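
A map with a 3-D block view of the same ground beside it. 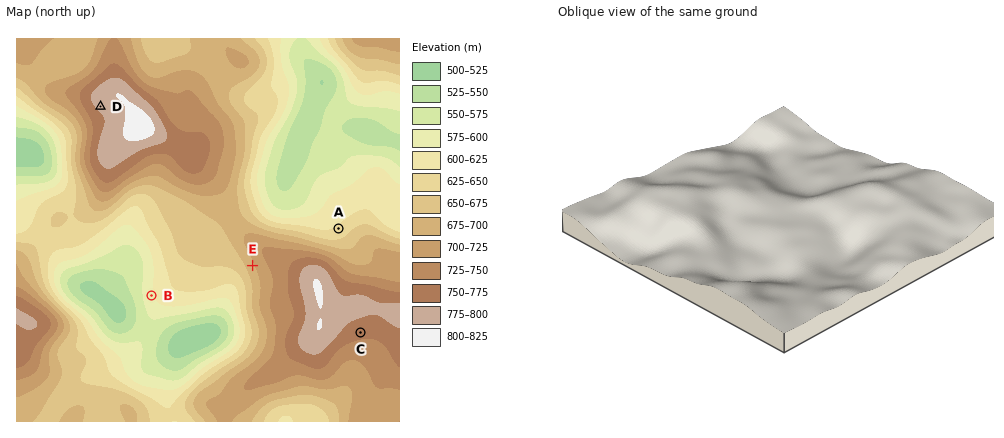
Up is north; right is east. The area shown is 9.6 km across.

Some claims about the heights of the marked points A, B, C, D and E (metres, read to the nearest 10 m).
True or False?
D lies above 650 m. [True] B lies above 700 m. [False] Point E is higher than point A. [True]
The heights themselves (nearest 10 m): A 630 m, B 600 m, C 760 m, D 780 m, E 690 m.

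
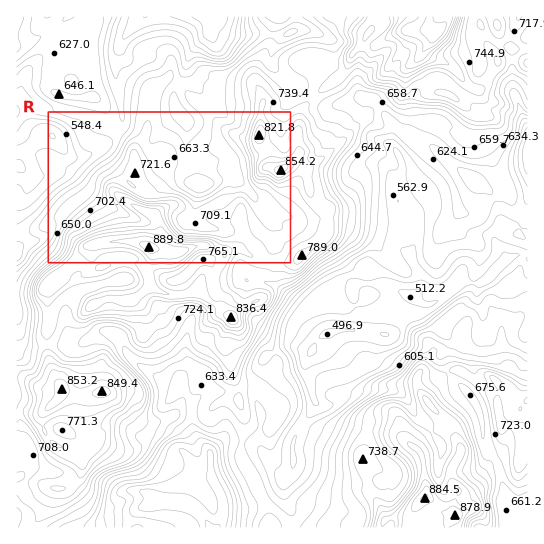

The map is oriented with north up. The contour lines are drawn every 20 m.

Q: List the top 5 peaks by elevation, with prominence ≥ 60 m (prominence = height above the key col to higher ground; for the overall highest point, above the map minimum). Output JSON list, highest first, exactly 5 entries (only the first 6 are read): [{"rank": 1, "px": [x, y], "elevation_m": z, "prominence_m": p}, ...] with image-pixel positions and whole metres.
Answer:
[{"rank": 1, "px": [435, 34], "elevation_m": 917, "prominence_m": 437}, {"rank": 2, "px": [147, 247], "elevation_m": 890, "prominence_m": 174}, {"rank": 3, "px": [425, 498], "elevation_m": 884, "prominence_m": 263}, {"rank": 4, "px": [281, 170], "elevation_m": 854, "prominence_m": 106}, {"rank": 5, "px": [63, 389], "elevation_m": 854, "prominence_m": 99}]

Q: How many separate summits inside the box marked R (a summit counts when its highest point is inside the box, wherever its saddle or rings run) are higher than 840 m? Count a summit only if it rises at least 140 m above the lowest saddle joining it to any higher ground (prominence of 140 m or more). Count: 1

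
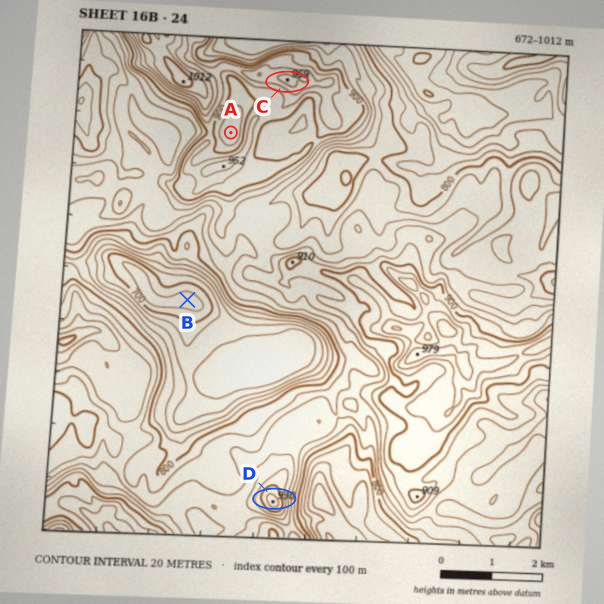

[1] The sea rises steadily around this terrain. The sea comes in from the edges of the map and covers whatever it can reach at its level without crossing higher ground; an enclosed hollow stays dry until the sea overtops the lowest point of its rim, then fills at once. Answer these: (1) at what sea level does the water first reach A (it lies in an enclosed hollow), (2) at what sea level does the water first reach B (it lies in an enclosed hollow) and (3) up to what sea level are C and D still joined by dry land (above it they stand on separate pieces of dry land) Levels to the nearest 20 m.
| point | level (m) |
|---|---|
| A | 900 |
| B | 780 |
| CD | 840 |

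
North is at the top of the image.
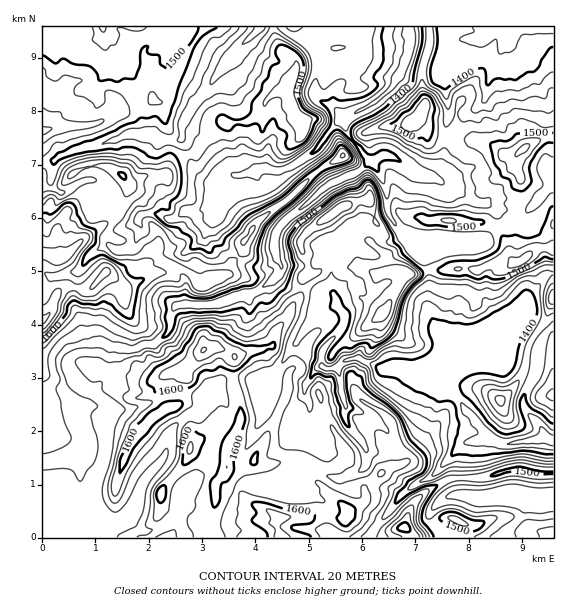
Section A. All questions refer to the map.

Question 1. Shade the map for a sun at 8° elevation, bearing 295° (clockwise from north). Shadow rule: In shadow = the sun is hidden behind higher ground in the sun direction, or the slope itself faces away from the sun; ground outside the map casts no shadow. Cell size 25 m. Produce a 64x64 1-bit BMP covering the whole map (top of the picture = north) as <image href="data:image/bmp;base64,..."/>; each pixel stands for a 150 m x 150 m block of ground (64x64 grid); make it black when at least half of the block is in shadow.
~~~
<image width="64" height="64" href="data:image/bmp;base64,Qk0+AgAAAAAAAD4AAAAoAAAAQAAAAEAAAAABAAEAAAAAAAACAAATCwAAEwsAAAIAAAAAAAAA////AAAAAAAAAAAAAYHDgAAAAAADw8GAAAAAAAHjgAAAAAAAAPPAAABxggAAOeAAAHGAAAAc+AAAeAAAAB5x4AA4AYAAH8DgADwBAAAH4AAAPCGAAQHgAAAcEIABAHAAAA4AyAAAMAAADwDAAAYAPgAHAGAGBgAeAAOAYAQMABwAAOBgDAgYPAAAAEAMAAA4AAAAQZwAADgAADhBnGAAGAAAOEHM4AAIAAAY8ODgAAgAABj0fHwAAAAADGZv/8AAfAAABzd/4AD/HgAHsb/wAP8HAAOYv/AA/gEAA8Qf8AB+D4ABwB/jAHwfgADAH+GAOR/PgMAP4HAxH8/gQA/wfAEPR/hgB+B+AAAAmAADiX84AAAMAAIAHxwAADwAAAAPD8BAPAAMAAIHgGA8QAQAAAMAEDxgHAAAAYAAPjwYAAAAcAAfDzgAABg+wA+HOAAAABbQA8N4AAAAAPgB4HAAAAAA+AD4cAAAGADwAHxgAAgAEOAAP+AACAAACAMPwAAOgAAAA8OAAA4AAAAR8wAAB0AAABj6AEACQeCACH4AQAAAYMAAfABgAAAAwAA8AOAAAADgAHwA4AAAAOAA+cDiAAAAYAH44EIAAABIAfgwgQAAAAAA8BDAAAAABADwGMAAAAAAAOAIwAAAAAAAgATgAAAAAYAABGAAAAABwAAAYAAAAAHgAARAAA=="/>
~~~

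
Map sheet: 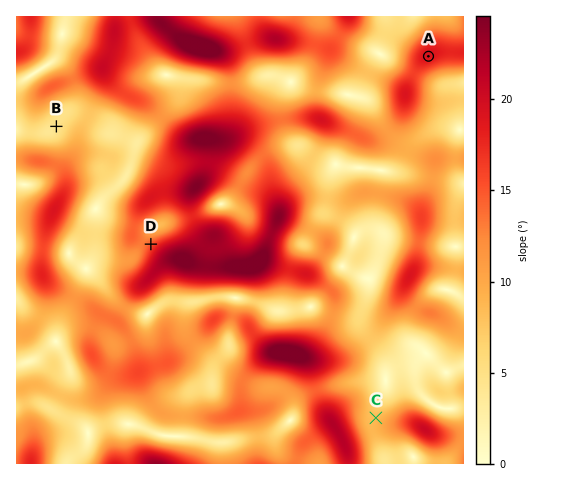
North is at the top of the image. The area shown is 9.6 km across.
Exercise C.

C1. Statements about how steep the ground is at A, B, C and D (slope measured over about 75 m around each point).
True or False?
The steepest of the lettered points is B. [False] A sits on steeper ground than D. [True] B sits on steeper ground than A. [False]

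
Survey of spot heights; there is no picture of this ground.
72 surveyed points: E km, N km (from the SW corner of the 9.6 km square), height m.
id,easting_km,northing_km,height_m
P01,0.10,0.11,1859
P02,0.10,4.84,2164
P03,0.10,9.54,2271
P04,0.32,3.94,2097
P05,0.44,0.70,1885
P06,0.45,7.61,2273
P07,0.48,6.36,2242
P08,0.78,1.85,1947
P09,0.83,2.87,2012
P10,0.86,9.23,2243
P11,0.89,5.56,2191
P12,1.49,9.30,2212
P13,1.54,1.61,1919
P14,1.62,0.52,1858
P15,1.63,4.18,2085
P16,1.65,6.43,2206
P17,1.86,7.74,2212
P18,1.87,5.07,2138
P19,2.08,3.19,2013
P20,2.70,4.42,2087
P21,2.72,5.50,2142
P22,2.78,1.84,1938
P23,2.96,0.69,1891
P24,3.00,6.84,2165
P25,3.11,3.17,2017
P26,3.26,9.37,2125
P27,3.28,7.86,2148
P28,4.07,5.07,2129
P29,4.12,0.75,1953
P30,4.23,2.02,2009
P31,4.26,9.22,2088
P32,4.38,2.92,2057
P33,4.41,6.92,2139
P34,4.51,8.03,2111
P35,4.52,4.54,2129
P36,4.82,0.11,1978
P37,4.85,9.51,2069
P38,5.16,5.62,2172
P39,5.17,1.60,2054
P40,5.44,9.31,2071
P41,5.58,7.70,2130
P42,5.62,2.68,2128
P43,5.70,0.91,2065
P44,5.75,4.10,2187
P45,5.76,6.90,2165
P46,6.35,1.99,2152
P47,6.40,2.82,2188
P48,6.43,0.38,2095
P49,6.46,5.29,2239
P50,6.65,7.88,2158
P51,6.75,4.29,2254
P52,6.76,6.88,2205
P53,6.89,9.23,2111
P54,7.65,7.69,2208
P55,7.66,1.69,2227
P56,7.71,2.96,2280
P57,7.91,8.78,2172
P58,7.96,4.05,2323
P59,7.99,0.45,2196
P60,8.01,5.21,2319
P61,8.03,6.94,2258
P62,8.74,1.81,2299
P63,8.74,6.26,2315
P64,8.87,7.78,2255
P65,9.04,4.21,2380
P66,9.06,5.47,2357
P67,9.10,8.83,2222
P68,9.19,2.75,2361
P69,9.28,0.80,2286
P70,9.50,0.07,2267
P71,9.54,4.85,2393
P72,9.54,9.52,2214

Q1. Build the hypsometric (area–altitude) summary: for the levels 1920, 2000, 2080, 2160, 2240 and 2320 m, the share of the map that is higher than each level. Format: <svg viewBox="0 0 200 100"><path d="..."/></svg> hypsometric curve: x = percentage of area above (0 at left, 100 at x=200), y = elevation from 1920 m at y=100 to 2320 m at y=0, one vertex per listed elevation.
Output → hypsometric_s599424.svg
<svg viewBox="0 0 200 100"><path d="M189 100l-16-20-21-20-55-20-51-20-32-20"/></svg>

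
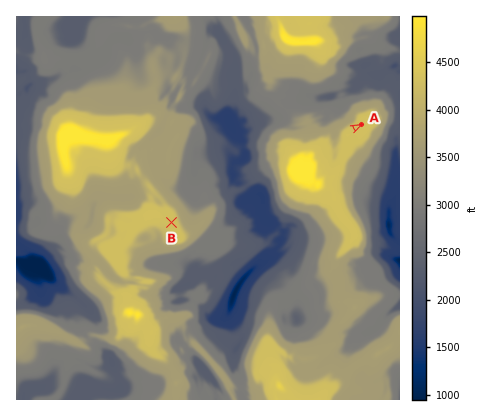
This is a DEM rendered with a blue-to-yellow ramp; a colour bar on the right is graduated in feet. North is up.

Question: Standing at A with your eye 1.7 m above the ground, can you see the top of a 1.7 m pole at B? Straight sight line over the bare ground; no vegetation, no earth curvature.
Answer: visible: false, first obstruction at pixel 315 148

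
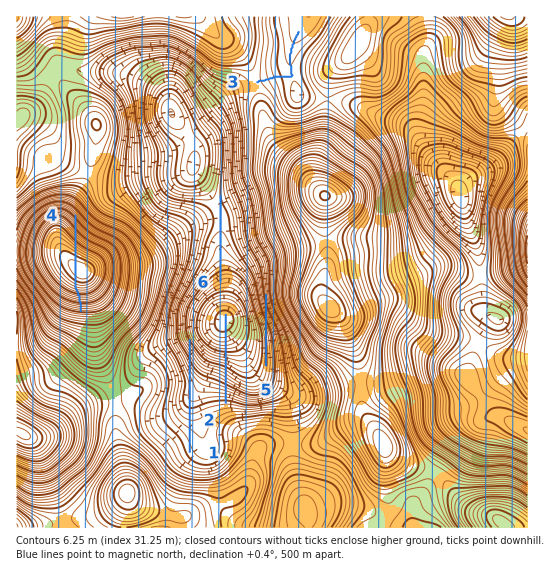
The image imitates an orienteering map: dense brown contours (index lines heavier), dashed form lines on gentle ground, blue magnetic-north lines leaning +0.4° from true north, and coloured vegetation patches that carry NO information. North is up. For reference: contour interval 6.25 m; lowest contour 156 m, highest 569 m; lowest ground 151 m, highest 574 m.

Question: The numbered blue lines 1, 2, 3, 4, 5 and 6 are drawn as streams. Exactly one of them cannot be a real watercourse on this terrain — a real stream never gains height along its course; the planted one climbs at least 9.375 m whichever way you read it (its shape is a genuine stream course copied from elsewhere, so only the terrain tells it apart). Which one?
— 4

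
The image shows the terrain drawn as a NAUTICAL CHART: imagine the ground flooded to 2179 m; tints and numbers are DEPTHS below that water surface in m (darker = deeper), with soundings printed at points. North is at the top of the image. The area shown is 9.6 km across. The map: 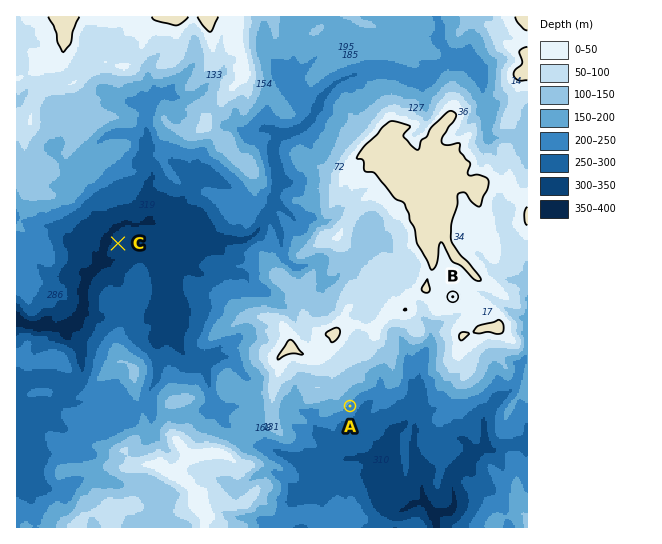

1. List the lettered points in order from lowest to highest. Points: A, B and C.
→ C A B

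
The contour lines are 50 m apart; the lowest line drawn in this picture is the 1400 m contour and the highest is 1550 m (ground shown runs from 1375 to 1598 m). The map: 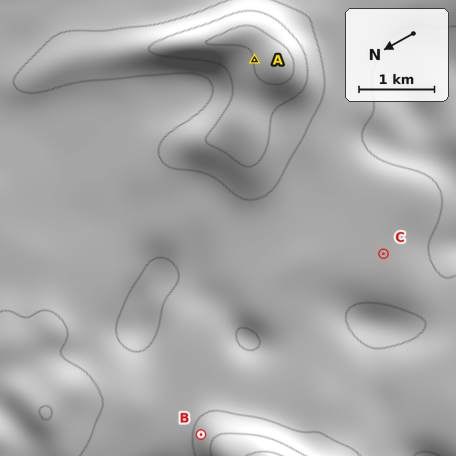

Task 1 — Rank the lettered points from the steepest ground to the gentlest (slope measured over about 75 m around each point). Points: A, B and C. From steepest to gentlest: B A C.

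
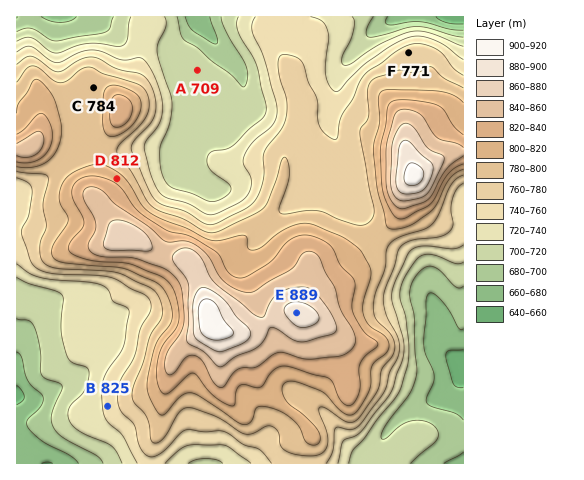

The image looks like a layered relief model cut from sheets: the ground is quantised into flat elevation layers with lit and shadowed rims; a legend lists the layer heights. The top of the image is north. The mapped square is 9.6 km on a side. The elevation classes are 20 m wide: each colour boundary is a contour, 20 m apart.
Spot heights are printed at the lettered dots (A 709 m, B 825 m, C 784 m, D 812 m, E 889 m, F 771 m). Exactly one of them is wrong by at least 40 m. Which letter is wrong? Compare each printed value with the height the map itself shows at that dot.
B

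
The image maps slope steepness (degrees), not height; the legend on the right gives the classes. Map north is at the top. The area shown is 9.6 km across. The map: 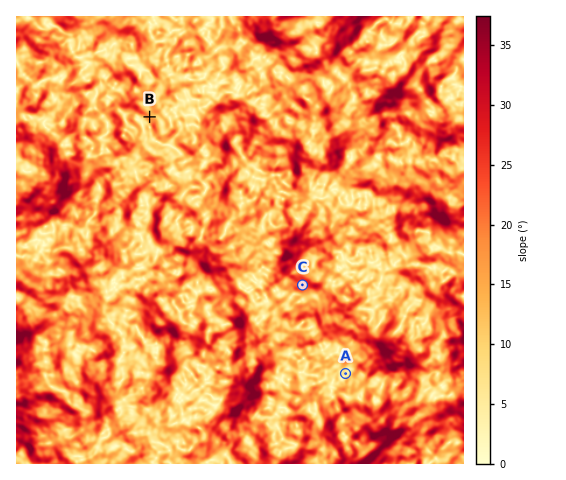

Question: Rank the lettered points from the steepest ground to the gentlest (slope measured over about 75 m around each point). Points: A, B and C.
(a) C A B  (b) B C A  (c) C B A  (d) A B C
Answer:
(c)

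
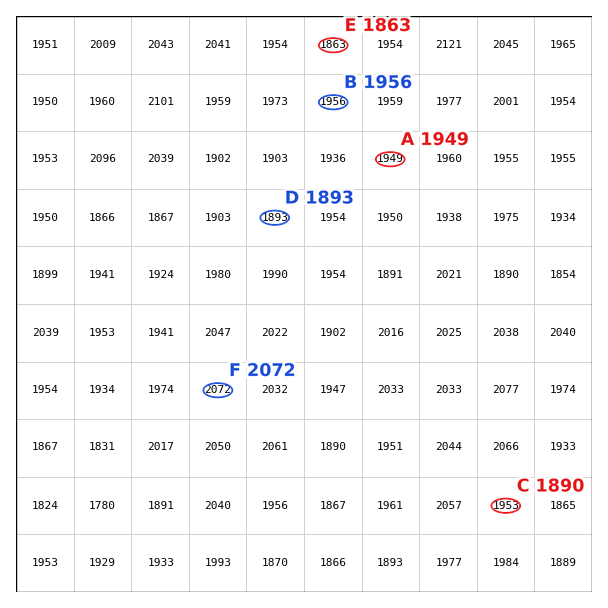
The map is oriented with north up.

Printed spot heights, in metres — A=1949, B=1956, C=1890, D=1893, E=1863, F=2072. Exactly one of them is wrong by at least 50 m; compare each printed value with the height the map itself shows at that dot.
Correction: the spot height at C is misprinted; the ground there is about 1953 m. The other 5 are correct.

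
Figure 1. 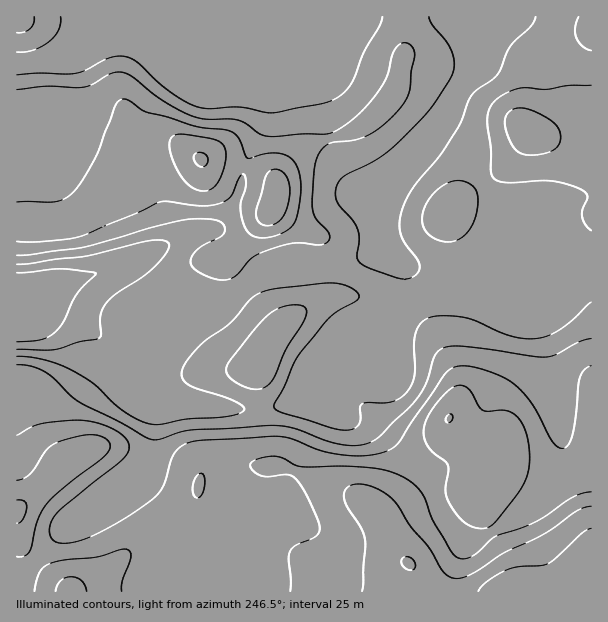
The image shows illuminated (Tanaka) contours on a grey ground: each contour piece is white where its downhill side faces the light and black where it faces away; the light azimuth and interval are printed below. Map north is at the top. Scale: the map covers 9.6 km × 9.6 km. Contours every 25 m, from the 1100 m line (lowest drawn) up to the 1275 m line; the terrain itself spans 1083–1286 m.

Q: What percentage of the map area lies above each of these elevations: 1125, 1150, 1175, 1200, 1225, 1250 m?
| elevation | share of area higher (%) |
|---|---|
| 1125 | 85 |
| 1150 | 58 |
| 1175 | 41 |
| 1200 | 28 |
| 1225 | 13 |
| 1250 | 4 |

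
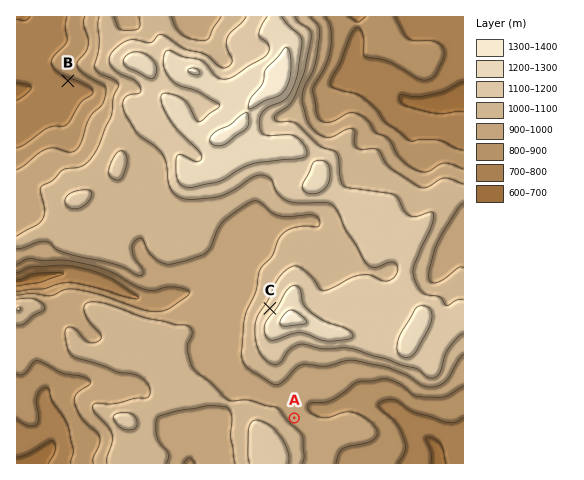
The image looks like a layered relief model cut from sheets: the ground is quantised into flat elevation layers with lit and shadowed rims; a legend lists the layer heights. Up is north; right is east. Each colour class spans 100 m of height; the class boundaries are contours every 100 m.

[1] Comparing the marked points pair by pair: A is below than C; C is above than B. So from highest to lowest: C A B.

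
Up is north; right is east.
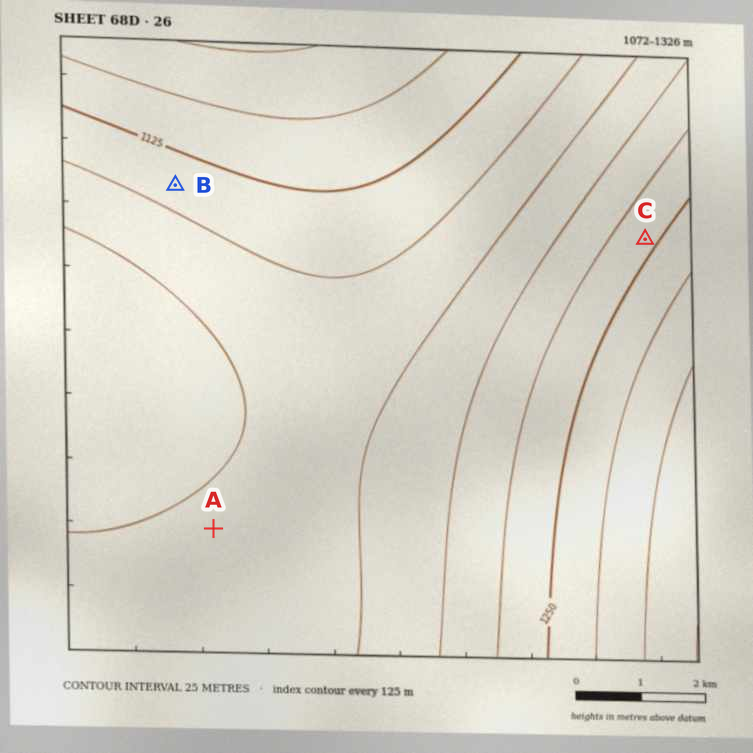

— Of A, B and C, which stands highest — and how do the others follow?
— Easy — C A B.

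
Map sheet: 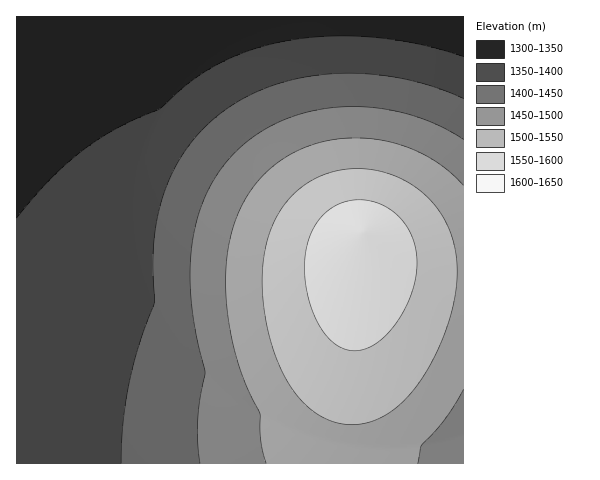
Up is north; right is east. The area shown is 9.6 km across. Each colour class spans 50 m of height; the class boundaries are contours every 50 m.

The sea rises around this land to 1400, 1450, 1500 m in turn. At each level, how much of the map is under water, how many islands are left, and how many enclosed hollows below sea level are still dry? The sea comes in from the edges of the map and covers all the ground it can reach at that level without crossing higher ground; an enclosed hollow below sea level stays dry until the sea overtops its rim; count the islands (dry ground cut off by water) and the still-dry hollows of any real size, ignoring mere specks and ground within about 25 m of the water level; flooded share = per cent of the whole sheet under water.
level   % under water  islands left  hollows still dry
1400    42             0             0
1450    55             0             0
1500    66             0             0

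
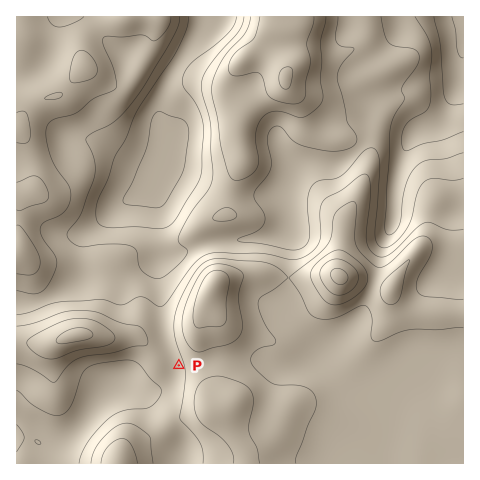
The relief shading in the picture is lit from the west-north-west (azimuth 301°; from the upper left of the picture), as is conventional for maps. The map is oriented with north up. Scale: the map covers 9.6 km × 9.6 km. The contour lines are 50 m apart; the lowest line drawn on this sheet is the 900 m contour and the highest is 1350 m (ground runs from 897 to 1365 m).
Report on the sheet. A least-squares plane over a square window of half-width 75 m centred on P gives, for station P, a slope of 5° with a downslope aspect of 250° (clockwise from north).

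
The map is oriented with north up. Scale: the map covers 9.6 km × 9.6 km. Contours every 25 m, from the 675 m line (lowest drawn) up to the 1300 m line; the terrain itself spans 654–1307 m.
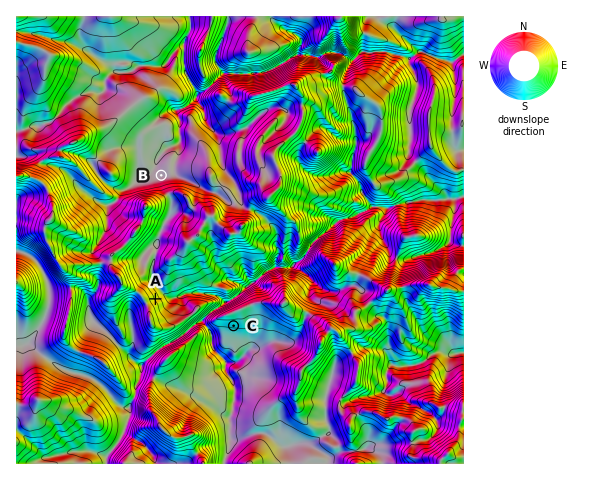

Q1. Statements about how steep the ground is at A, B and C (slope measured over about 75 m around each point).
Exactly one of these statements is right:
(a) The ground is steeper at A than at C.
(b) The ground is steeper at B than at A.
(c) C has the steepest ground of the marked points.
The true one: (a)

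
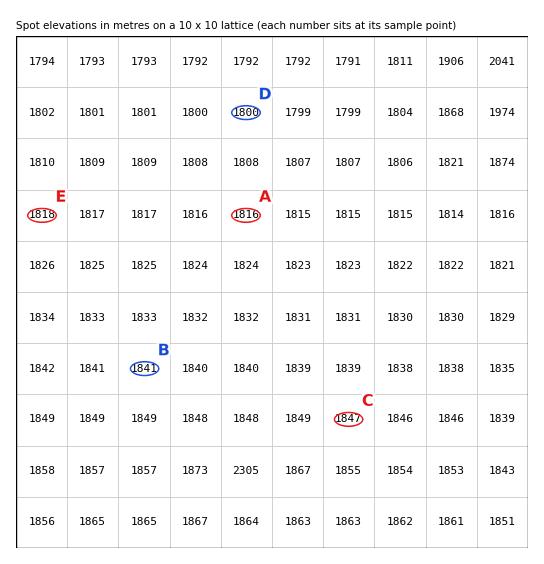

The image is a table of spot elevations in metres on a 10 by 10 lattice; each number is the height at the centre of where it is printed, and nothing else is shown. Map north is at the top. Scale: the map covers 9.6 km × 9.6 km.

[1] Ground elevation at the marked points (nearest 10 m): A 1820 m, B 1840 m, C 1850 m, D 1800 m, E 1820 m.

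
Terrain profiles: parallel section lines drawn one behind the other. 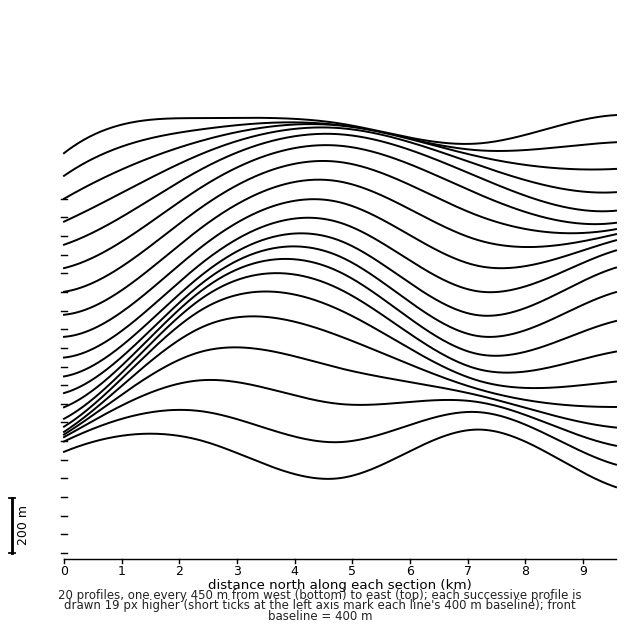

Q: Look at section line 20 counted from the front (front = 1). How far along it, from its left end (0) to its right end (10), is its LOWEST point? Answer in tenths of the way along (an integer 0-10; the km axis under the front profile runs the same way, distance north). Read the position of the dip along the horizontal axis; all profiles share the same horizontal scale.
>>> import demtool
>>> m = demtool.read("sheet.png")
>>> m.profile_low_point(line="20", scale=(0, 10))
0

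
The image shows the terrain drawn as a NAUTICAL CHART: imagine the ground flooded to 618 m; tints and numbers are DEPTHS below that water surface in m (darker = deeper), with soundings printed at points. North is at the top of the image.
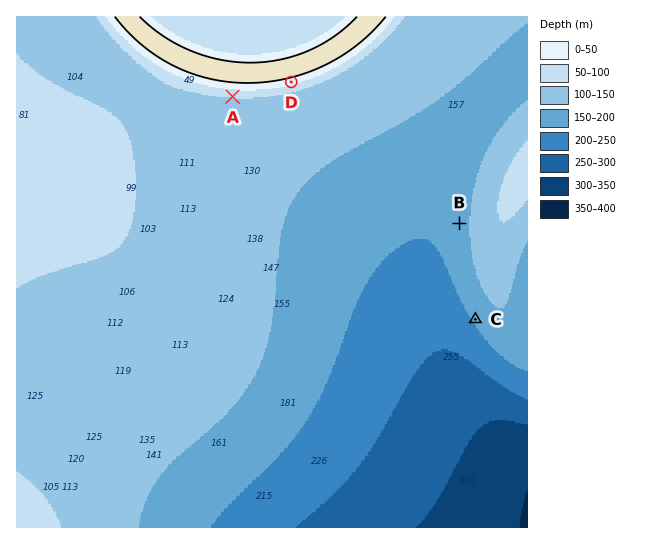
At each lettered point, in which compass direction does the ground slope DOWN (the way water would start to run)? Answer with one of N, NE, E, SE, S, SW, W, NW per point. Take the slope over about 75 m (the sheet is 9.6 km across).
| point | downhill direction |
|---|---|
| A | S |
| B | W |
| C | SW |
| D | S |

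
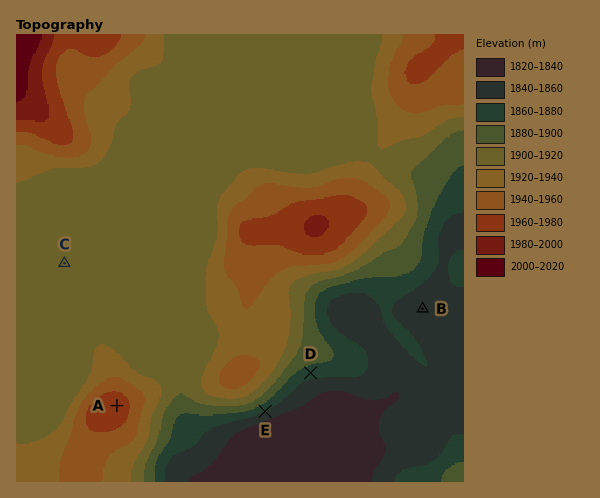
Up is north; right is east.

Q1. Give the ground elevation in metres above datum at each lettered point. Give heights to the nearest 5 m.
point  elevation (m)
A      1975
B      1850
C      1905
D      1870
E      1860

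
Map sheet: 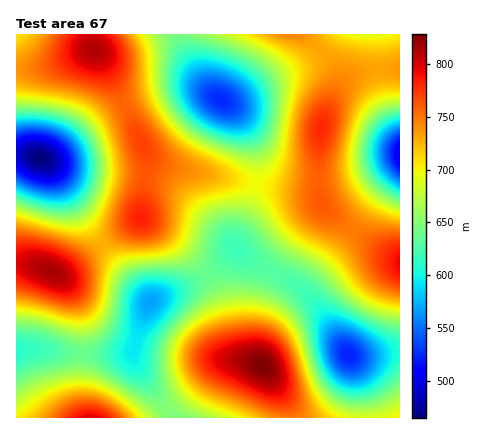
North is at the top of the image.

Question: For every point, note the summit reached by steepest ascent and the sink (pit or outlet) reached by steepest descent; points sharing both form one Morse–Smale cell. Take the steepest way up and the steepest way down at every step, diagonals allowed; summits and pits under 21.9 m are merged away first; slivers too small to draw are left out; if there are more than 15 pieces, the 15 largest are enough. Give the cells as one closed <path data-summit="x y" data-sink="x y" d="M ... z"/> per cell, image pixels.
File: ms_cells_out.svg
<path data-summit="262 366" data-sink="348 354" d="M236 249l-29 27 12 22 13 50 8 9 9 3-19 0-16 6-28 30-18 14 3 6 3 2 226 0 0-66-50 4-33-50-17-18-46-26z"/><path data-summit="322 128" data-sink="400 154" d="M380 70l-22 3-10 5-9 10-8 12-10 26-3 38 2 36 10 14 22 16 30-42 18-20 0-30-14-34z"/><path data-summit="322 128" data-sink="222 100" d="M320 51l-18 12-38 18-22 15-12 5-7 1 13 10 14 22 7 22 1 18-2 10 2 1 56 8 6 5-2-18 2-48 6-22 10-24-1-16z"/><path data-summit="140 218" data-sink="222 100" d="M192 88l-32 4-35 14 22 48 9 7 12 5 88 18 2-10-1-18-3-12-11-24-11-13-10-7-18-9z"/><path data-summit="262 366" data-sink="150 302" d="M206 274l-24 14-30 13-6 9-11 32-2 8 2 12 33 48 18-14 32-32 12-4 19 0-9-3-8-9-13-50z"/><path data-summit="140 218" data-sink="40 158" d="M124 105l-26 15-36 30-19 10 14 14 29 48 16 22 39-26 6-54-1-12z"/><path data-summit="400 264" data-sink="348 354" d="M354 230l-42 52-4 6 0 6 42 62 18 0 32-4 0-92-16-8z"/><path data-summit="140 218" data-sink="348 354" d="M146 152l-5 66 41 28 26 28 28-26 0-8 14-34 6-22-88-18-12-5z"/><path data-summit="94 50" data-sink="40 158" d="M94 49l-44 17-34 4 0 84 26 5 8-2 48-37 26-16-20-42z"/><path data-summit="322 128" data-sink="348 354" d="M258 184l-20 50-3 12 13 12 46 25 14 13 0-8 4-6 41-52-23-16-8-8-4-10-4-3z"/><path data-summit="52 272" data-sink="40 158" d="M22 154l-6 0 0 108 22 4 22 8 12-6 30-24-16-22-32-52-14-12z"/><path data-summit="400 264" data-sink="222 100" d="M304 34l-124 0-1 4 12 26 17 26 10 9 12 2 34-20 38-18 16-11 2-2z"/><path data-summit="52 272" data-sink="150 302" d="M102 245l-34 25-11 4 11 10 11 22 4 22-1 26 44 0 4-1 4-5 16-46z"/><path data-summit="94 50" data-sink="222 100" d="M178 34l-86 0 1 14 11 14 20 43 26-10 30-7 12 0 21 6-9-10-13-20-11-22z"/><path data-summit="52 272" data-sink="16 352" d="M22 263l-6 1 0 86 24-1 42 5 0-34-10-30-16-16-18-8z"/>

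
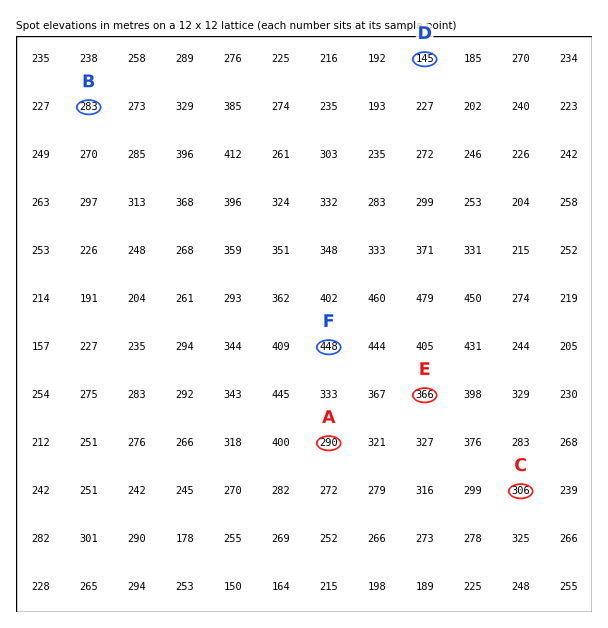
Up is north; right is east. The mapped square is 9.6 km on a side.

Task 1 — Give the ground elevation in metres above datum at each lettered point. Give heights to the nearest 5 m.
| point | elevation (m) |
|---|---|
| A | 290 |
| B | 285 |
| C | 305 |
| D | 145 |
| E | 365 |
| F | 450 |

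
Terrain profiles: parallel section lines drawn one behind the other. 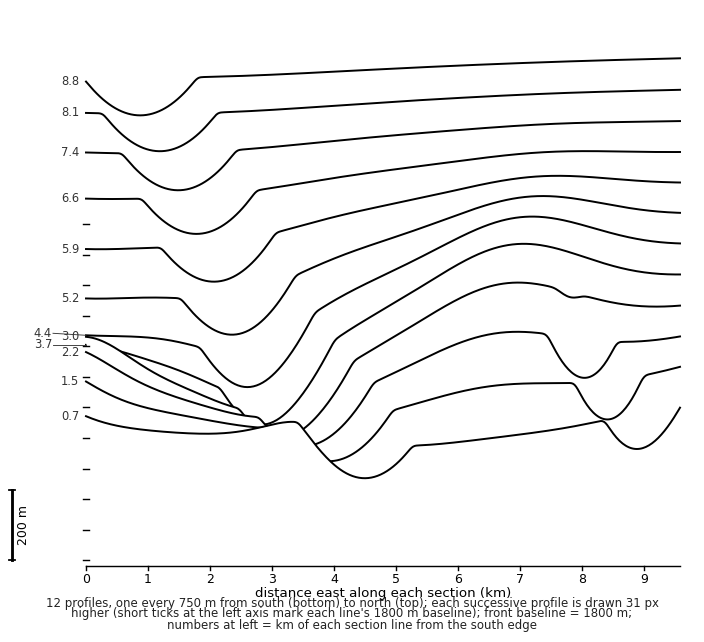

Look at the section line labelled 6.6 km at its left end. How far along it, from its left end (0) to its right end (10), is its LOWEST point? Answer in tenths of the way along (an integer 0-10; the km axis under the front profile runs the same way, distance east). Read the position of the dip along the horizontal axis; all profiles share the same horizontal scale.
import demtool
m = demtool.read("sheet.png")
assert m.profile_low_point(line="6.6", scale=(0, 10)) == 2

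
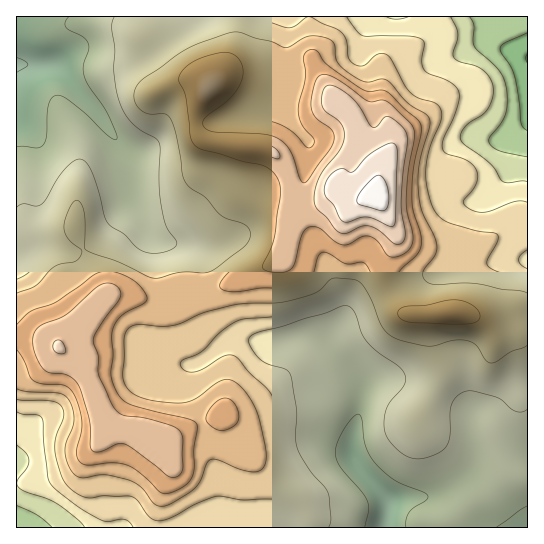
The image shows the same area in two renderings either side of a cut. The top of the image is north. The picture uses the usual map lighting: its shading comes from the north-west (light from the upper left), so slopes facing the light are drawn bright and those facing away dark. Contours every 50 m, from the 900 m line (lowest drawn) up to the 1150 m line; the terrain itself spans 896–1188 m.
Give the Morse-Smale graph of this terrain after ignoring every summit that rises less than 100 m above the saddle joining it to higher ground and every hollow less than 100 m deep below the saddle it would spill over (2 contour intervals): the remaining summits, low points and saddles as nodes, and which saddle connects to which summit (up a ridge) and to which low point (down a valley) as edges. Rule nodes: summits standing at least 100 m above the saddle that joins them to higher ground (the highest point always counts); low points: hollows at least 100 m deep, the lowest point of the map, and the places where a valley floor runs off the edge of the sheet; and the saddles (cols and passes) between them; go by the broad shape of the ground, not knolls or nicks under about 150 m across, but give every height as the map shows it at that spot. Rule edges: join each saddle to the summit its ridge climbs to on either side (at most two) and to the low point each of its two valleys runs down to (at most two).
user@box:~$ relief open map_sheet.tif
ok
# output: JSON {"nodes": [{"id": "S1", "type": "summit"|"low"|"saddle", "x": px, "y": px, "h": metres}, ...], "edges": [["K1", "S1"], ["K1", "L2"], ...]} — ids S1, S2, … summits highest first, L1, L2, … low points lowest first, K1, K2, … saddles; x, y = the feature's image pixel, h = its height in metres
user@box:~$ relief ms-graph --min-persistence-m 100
{"nodes": [
{"id": "S1", "type": "summit", "x": 377, "y": 197, "h": 1188},
{"id": "L1", "type": "low", "x": 17, "y": 65, "h": 896},
{"id": "L2", "type": "low", "x": 527, "y": 58, "h": 899},
{"id": "L3", "type": "low", "x": 385, "y": 527, "h": 905},
{"id": "K1", "type": "saddle", "x": 207, "y": 290, "h": 1070},
{"id": "K2", "type": "saddle", "x": 241, "y": 17, "h": 1033}],
"edges": [["K1", "S1"], ["K1", "L1"], ["K1", "L3"], ["K2", "S1"], ["K2", "L1"], ["K2", "L2"]]}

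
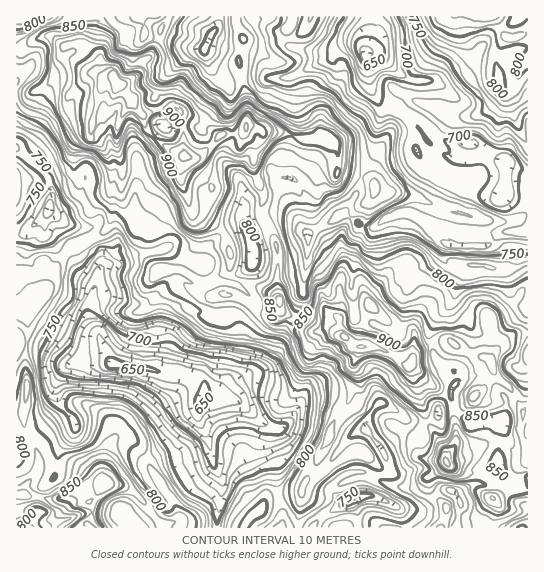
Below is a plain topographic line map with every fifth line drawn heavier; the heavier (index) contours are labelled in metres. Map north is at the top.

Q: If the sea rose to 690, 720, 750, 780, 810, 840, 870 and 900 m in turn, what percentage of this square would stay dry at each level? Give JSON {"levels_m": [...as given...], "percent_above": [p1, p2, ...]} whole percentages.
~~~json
{"levels_m": [690, 720, 750, 780, 810, 840, 870, 900], "percent_above": [94, 85, 74, 61, 41, 24, 12, 4]}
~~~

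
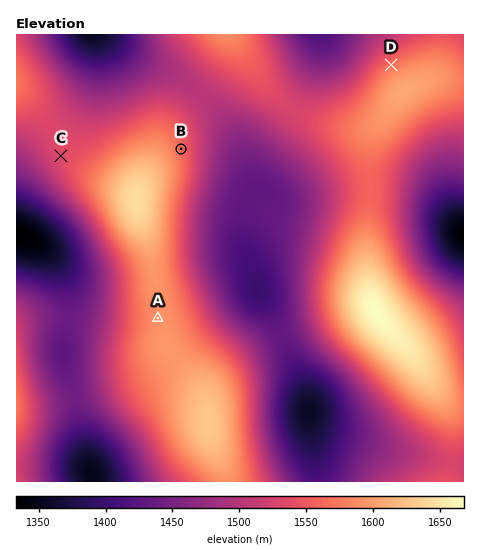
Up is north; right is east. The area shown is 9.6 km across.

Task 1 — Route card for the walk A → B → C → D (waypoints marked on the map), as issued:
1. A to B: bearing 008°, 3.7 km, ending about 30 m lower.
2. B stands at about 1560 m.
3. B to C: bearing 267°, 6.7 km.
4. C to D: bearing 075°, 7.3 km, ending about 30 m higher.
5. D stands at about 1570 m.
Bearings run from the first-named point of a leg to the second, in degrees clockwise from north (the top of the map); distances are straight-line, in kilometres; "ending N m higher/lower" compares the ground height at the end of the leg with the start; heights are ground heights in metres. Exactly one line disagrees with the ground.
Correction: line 3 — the distance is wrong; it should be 2.6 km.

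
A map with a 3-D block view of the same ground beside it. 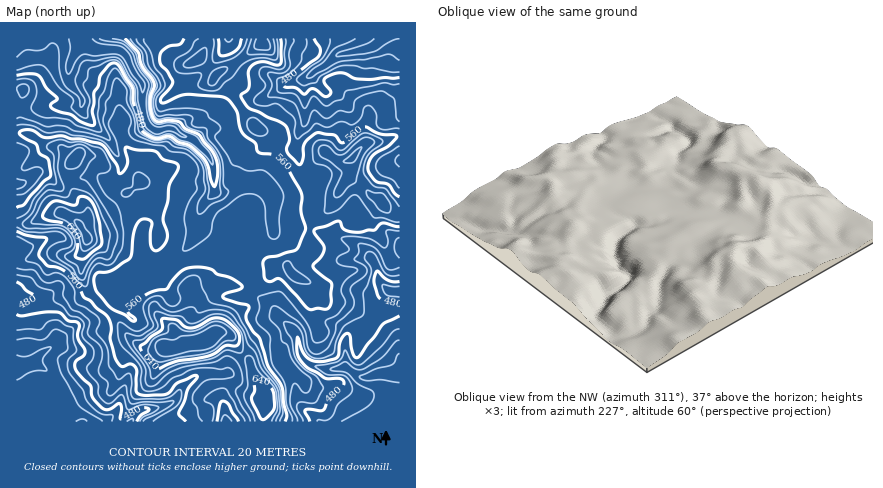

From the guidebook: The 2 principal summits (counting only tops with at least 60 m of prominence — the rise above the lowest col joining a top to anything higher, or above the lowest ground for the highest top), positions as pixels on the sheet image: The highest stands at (206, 340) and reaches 699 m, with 296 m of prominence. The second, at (88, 240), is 689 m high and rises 124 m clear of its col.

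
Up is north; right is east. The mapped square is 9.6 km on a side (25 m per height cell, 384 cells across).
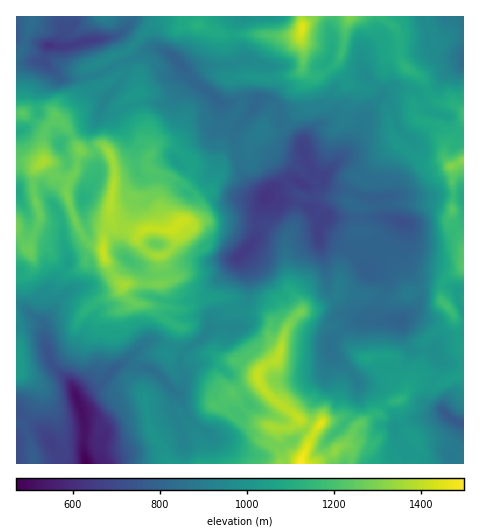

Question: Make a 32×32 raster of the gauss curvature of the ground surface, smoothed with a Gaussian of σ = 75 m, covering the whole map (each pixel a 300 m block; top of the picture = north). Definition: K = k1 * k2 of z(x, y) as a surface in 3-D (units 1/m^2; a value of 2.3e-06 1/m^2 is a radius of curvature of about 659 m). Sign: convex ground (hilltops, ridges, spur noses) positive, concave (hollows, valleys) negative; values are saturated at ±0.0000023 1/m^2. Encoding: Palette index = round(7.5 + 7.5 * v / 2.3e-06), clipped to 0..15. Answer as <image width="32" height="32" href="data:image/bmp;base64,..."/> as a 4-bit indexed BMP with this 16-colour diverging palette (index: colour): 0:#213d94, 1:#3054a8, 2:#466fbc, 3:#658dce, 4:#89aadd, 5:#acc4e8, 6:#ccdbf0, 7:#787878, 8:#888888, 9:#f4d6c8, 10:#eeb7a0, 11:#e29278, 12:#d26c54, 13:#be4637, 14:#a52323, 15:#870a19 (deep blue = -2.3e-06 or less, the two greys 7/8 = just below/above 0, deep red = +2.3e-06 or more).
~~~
<image width="32" height="32" href="data:image/bmp;base64,Qk12AgAAAAAAAHYAAAAoAAAAIAAAACAAAAABAAQAAAAAAAACAAATCwAAEwsAABAAAAAAAAAAlD0hAKhUMAC8b0YAzo1lAN2qiQDoxKwA8NvMAHh4eACIiIgAyNb0AKC37gB4kuIAVGzSADdGvgAjI6UAGQqHAHh4iHeHd4d3aWSHJ4eId4h4l2d3h3iHmWhbh8eHd4h3d4dnqHmHd6lptTuHqYiHd3d3eHaHd0h2aFeMcoNmdfaHd6iXiXhtiJh4h2e2T3WnZZnmd4l3eIZIdZiHtnZnZqZhdYhod3dqjHaJhnZ3h3eId4h3Z5d4O1eod4fZh3eImJd4iXlkV3h3mHmGd4ZoiFd4mId6jLd5t3WIdod6h2N3d5d4hmdpiHeF94iHeYVrd2aGZYhnhndWd9Ynd3h38oeImm9np2V4V3lniHd4Zhl3dWkGdnmXWJmIh3iId4dUiYmW26iXZZ+IdXd3eHh3eJl2daqGpHmIiHZ6d3d3eHZGeHdFl2m3dmd5iXiIeIh2WGd2d3h63HZneYemZ4q3llnGqJeIdoV5eIZneYd2ZouUZ6iHd3h1enqHlnZ4iIeQZVZ4iJh4aHZod4eJh4iHZ061SXd3bIeWiIZ3d3d3ZqdnivD1eIZ4dneIp3h4iIhZllU5dYeGeXh4ddeXd4eHd6N6e3iKd3h3eHZ2eHh3l5Xx2GeHZZeXh4h2Z3eHd4d0d3ZWh4h3d3Z7iId4d4d1d3iNR4eHl3eoeEaJdoaId3d6hbmHh4mGZ4etSWeHeZd3drd4hmiZd3iXd1Z5mHaIeEeGfIdWWneESyP4o7eHd4iIeHWmd3iId3eH86d3WId3"/>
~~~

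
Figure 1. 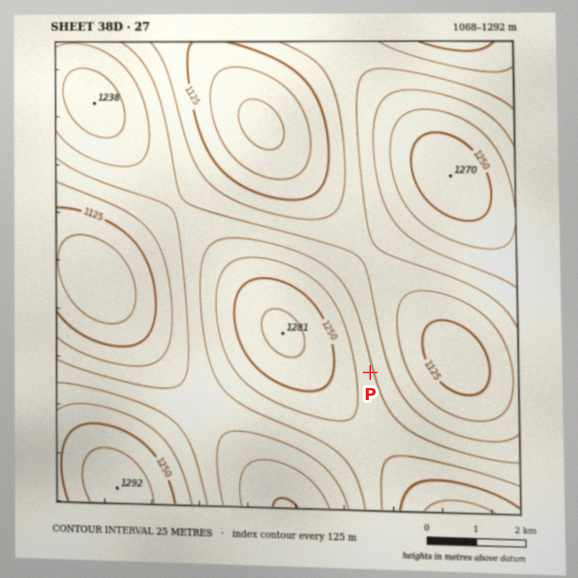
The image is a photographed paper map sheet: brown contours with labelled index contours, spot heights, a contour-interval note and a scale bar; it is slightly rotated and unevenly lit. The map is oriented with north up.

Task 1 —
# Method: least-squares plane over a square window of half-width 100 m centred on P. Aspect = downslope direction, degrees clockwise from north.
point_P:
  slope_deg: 4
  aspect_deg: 76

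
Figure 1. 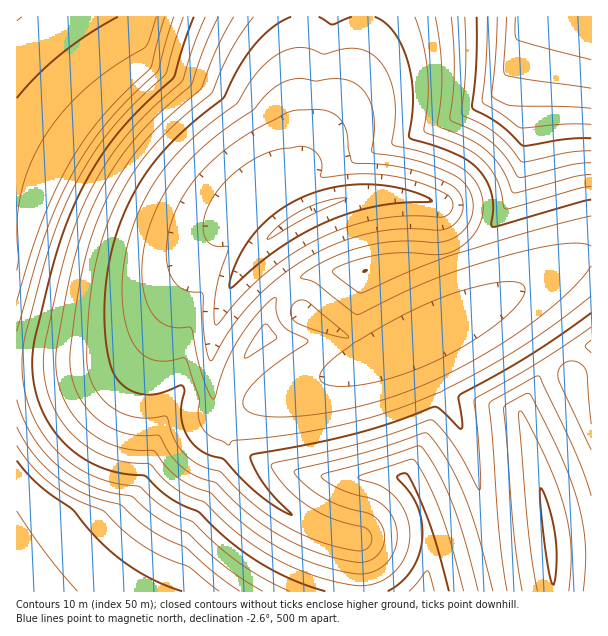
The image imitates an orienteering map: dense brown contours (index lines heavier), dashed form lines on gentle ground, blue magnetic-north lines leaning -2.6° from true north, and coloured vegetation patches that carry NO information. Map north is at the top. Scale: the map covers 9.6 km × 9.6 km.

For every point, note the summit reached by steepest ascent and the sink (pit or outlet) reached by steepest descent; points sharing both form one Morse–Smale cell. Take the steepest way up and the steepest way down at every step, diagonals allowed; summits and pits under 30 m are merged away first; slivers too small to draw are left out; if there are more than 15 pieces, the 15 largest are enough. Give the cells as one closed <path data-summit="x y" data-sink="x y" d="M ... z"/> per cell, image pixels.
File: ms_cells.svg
<path data-summit="17 591" data-sink="302 215" d="M300 166l-24 12-48 43-28 36-36 60-26 29-18 10-24 6-80 4 1 226 483-1-28-133-10-30-11-21-9-12-22-51 0-6 41-19 7-7-4-24-19-54-5-28-3-4-26-6-43-2-32 6-19 8z"/><path data-summit="17 17" data-sink="302 215" d="M303 16l-287 1 1 349 79-4 24-6 18-10 26-29 36-60 28-36 48-43 25-13 0-100 3-24z"/><path data-summit="591 17" data-sink="302 215" d="M591 16l-286 0-4 49 0 105 13 36 3 2 19-8 32-6 33 0 36 8 3 4 5 28 19 54 4 12 0 12-3 4 113-57 13-3z"/><path data-summit="549 536" data-sink="302 215" d="M507 298l-18 6-69 34 0 6 16 39 26 45 10 30 12 49 15 83 2 2 90 0 1-155-3-2-3-7-12-51-40-59-18-17z"/><path data-summit="17 591" data-sink="302 215" d="M591 256l-13 3-78 40 13 1 11 8 50 69 9 40 7 19 2-1z"/>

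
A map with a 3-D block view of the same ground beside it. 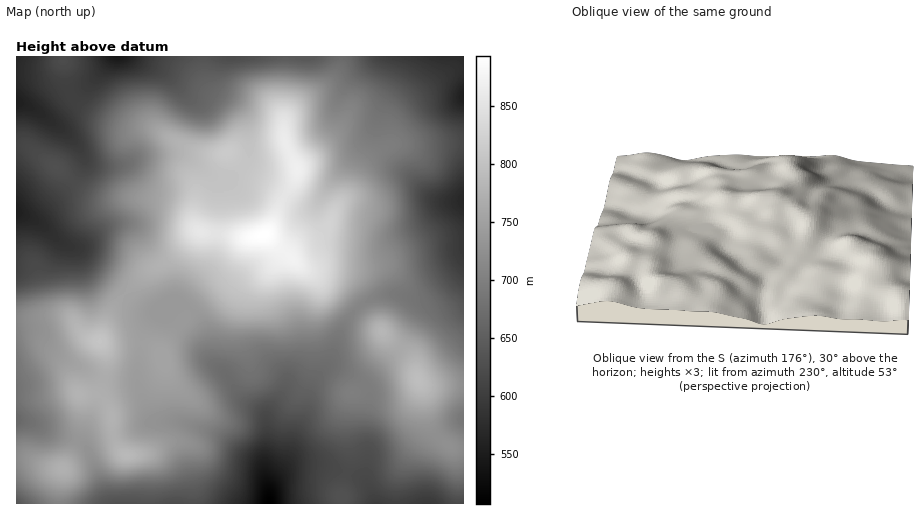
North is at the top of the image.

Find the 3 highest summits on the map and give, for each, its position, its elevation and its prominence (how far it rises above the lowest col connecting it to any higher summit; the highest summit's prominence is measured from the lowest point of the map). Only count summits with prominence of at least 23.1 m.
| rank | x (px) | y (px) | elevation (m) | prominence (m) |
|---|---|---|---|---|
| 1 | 264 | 235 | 893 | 386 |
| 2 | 99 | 341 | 805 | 49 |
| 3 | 418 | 380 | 795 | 86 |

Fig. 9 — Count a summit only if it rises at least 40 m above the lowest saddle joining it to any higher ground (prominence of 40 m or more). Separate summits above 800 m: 2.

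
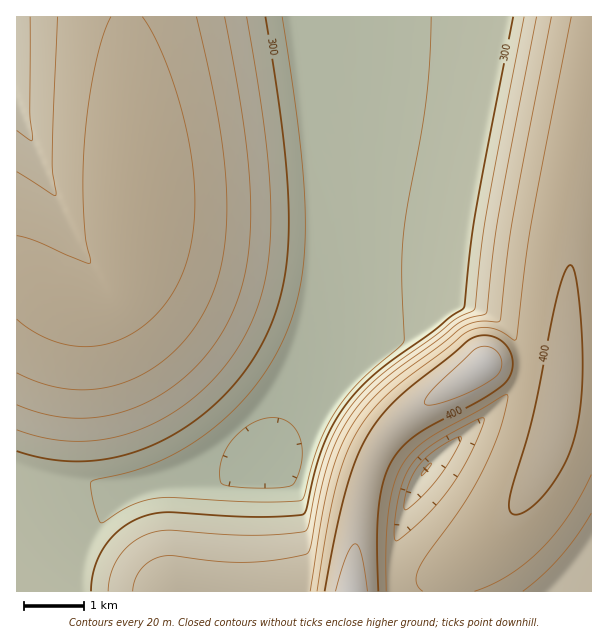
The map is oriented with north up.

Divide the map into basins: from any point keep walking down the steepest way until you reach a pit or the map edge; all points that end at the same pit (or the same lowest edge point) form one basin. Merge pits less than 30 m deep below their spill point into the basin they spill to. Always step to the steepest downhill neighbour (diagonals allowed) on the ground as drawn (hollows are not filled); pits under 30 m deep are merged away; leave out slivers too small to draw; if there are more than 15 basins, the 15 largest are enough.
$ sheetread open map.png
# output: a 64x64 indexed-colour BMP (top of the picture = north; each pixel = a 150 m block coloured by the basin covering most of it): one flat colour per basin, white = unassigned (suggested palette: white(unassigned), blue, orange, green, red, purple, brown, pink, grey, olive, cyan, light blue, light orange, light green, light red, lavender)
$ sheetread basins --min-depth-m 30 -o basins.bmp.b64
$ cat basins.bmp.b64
<image width="64" height="64" href="data:image/bmp;base64,Qk12CAAAAAAAAHYAAAAoAAAAQAAAAEAAAAABAAQAAAAAAAAIAAATCwAAEwsAABAAAAAAAAAA////ALR3HwAOf/8ALKAsACgn1gC9Z5QAS1aMAMJ34wB/f38AIr28AM++FwDox64AeLv/AIrfmACWmP8A1bDFABERERERERERERERERERERERERMzMzMzM0REREREREREEREREREREREREREREREREREREzMzMzMzNEREREREREQRERERERERERERERERERERERERMzMzMzM0RERERERERBEREREREREREREREREREREREREzMzMzMzNEREREREREERERERERERERERERERERERERETMzMzMzMzREREREREQRERERERERERERERERERERERERMzMzMzMzM0RERERERBEREREREREREREREREREREREREzMzMzMzMzNEREREREERERERERERERERERERERERERETMzMzMzMzMzREREREQRERERERERERERERERERERERERMzMzMzMzMzM0RERERBEREREREREREREREREREREREREzMzMzMzMzMzNEREREERERERERERERERERERERERERETMzMzMzMzMzM0REREQREREREREREREREREREREREREREzMzMzMzMzMzNERERBERERERERERERERERERERERERETMzMzMzMzMzM0REREERERERERERERERERERERERERERMzMzMzMzMzMzNEREQRERERERERERERERERERERERERETMzMzMzMzMzM0RERBERERERERERERERERERERERERERMzMzMzMzMzMzNEREERERERERERERERERERERERERERETMzMzMzMzMzM0REQREREREREREREREREREREREREREREzMzMzMzMzMzNERBERERERERERERERERERERERERERETMzMzMzMzMzM0REERERERERERERERERERERERERERERETMzMzMzMzMzREQREREREREREREREREREREREREREREREzMzMzMzMzNERBERERERERERERERERERERERERERERERMzMzMzMzM0REERERERERERERERERERERERERERERERERMzMzMzMzNEQRERERERERERERERERERERERERERERERERMzMzMzM0RBERERERERERERERERERERERERERERERERETMzMxERREERERERERERERERERERERERERERERERERERERERERFEQREREREREREREREREREREREREREREREREREREREREURBEREREREREREREREREREREREREREREREREREREREREREREREREREREREREREREREREREREREREREREREREREREREREREREREREREREREREREREREREREREREREREREREREREREREREREREREREREREREREREREREREREREREREREREREREREREREREREREREREREREREREREREREREREREREREiIiERERERERERERERERERERERERERERERERERERESIiIiIhERERERERERERERERERERERERERERERERERESIiIiIiEREREREREREREREREREREREREREREREREREiIiIiIiIhERERERERERERERERERERERERERERERERESIiIiIiIiERERERERERERERERERERERERERERERERERIiIiIiIiIREREREREREREREREREREREREREREREREREiIiIiIiIhERERERERERERERERERERERERERERERERESIiIiIiIiERERERERERERERERERERERERERERERERERIiIiIiIiIhEREREREREREREREREREREREREREREREREiIiIiIiIiERERERERERERERERERERERERERERERERESIiIiIiIiIRERERERERERERERERERERERERERERERERIiIiIiIiIhEREREREREREREREREREREREREREREREREiIiIiIiIiERERERERERERERERERERERERERERERERESIiIiIiIiERERERERERERERERERERERERERERERERERIiIiIiIiIREREREREREREREREREREREREREREREREREiIiIiIiIhERERERERERERERERERERERERERERERERESIiIiIiIiERERERERERERERERERERERERERERERERERIiIiIiIiIREREREREREREREREREREREREREREREREREiIiIiIiIhERERERERERERERERERERERERERERERERESIiIiIiIiERERERERERERERERERERERERERERERERERIiIiIiIiIREREREREREREREREREREREREREREREREREiIiIiIiIhERERERERERERERERERERERERERERERERESIiIiIiIiERERERERERERERERERERERERERERERERERIiIiIiIiIREREREREREREREREREREREREREREREREREiIiIiIiIhERERERERERERERERERERERERERERERERESIiIiIiIiERERERERERERERERERERERERERERERERERIiIiIiIiIREREREREREREREREREREREREREREREREREiIiIiIiIhERERERERERERERERERERERERERERERERESIiIiIiIhERERERERERERERERERERERERERERERERERIiIiIiIiEREREREREREREREREREREREREREREREREREiIiIiIiIRERERERERERERERERERERERERERERERERESIiIiIiIhERERERERERERERERERERERERERERERERER"/>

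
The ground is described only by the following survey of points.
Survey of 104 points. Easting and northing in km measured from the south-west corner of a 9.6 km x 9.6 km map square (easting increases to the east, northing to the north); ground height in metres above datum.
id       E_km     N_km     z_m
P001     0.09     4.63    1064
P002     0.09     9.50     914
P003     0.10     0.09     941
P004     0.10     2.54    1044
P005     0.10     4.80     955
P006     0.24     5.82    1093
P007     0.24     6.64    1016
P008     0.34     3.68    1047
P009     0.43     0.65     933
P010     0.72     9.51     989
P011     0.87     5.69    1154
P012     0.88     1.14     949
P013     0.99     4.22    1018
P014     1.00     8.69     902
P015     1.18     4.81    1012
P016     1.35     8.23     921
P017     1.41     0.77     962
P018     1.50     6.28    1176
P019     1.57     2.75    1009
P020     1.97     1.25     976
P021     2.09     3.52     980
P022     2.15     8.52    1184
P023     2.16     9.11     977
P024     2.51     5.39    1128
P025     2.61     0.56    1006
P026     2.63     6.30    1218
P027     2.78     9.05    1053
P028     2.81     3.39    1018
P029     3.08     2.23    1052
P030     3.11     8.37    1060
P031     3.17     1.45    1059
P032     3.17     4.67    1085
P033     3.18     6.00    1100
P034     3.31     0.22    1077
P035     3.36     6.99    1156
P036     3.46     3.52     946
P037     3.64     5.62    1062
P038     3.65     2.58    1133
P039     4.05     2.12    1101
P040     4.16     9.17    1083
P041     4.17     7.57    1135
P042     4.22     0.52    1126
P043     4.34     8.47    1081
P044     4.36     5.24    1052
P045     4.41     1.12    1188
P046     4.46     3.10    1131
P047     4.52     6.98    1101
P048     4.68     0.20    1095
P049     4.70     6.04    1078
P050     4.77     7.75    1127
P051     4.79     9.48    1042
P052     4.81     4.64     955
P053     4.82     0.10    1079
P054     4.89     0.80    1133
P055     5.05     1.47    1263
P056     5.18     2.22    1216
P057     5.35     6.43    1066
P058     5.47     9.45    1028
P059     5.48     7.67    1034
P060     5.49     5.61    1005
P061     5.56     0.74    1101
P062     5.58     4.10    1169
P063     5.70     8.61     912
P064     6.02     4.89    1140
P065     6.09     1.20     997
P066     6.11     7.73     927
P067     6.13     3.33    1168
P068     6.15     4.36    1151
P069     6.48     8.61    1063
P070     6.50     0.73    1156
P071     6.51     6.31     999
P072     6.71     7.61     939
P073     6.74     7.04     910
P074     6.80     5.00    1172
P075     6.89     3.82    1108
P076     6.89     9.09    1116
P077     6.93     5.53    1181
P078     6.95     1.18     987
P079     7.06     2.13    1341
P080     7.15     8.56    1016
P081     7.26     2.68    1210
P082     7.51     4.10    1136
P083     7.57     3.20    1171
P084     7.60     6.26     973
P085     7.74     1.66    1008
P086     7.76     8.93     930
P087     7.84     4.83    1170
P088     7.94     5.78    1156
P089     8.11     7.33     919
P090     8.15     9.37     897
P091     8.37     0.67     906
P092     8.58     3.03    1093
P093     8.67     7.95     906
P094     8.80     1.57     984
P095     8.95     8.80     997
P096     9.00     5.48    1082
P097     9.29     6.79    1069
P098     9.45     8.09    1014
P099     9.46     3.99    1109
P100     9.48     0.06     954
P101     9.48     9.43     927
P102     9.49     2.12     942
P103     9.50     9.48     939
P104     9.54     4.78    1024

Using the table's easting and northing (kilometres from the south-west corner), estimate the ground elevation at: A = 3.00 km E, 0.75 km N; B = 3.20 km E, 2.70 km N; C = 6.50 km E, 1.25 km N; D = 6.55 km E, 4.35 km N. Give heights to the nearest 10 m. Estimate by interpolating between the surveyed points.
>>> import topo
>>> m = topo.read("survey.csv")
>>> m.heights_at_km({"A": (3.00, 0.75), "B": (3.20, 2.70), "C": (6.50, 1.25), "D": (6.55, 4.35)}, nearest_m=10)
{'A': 1000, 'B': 1040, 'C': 960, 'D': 1180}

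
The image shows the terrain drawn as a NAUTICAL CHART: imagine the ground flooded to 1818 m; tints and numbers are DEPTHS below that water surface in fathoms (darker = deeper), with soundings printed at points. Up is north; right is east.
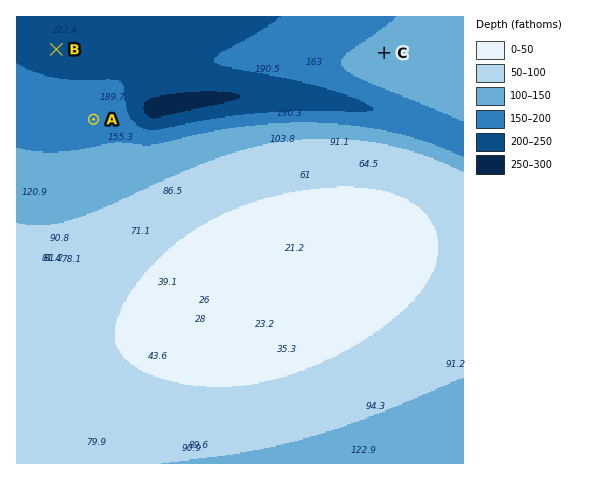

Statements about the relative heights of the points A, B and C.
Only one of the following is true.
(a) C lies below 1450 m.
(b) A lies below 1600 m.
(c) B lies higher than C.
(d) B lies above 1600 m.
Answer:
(b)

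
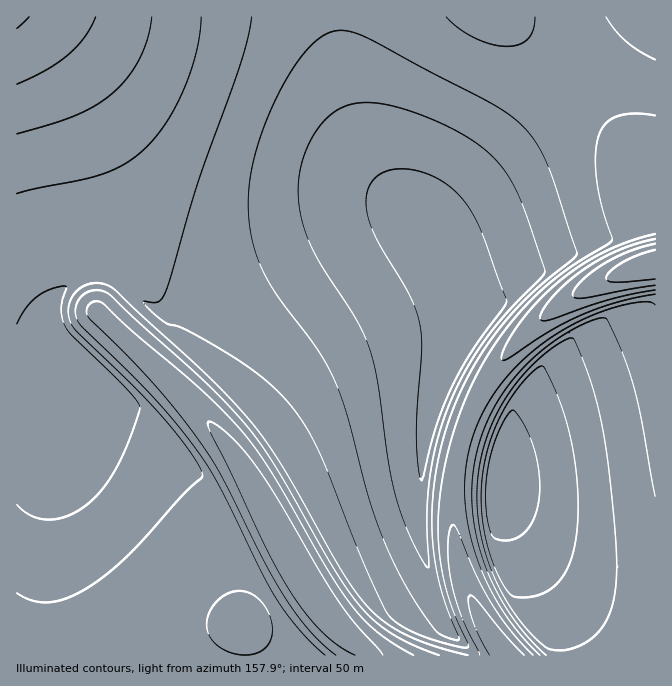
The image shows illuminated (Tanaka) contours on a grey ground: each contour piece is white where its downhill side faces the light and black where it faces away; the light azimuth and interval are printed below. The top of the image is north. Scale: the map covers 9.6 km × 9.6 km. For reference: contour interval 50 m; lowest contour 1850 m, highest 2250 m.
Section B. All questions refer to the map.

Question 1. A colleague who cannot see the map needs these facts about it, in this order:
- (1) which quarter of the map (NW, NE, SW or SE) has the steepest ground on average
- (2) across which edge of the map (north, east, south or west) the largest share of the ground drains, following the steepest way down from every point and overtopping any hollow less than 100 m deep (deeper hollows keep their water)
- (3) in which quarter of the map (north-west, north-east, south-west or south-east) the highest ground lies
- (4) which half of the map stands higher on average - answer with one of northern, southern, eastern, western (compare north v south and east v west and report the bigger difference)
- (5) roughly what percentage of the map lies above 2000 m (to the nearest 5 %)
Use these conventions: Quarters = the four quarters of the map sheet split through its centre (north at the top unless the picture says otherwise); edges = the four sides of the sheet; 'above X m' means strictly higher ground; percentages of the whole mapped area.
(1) The south-east quarter is the steepest part of the map.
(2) The largest share of the runoff leaves by the southern edge.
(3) The highest ground is in the south-east quarter.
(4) On average the eastern half of the map is the higher ground.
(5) Roughly 75 % of the ground is higher than 2000 m.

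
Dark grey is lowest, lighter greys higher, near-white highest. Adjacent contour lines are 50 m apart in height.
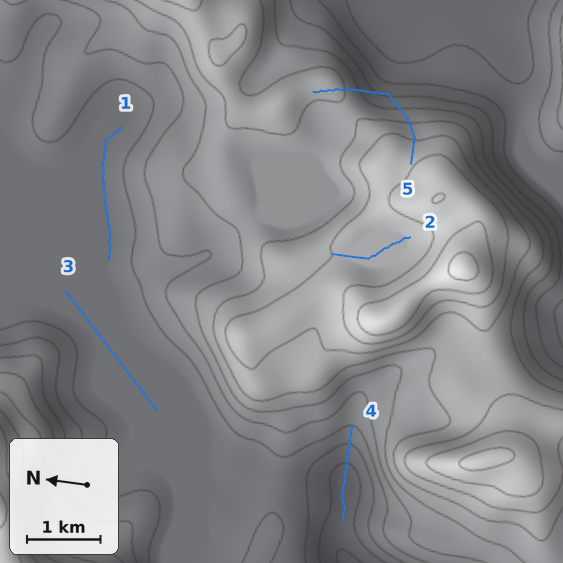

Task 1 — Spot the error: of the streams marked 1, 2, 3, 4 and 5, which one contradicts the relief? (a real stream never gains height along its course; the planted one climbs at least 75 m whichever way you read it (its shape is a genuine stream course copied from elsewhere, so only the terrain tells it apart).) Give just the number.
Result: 5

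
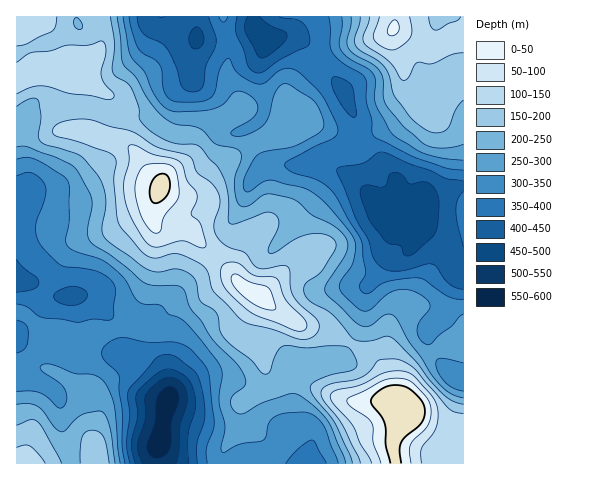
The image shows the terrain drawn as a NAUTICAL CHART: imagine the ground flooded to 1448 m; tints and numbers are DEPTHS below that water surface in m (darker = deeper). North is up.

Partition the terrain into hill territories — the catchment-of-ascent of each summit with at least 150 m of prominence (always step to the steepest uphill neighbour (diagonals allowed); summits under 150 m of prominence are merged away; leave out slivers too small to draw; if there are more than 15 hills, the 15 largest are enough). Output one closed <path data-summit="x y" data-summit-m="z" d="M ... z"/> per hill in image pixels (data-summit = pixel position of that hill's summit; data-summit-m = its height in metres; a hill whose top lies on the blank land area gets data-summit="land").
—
<path data-summit="land" d="M144 16l-128 1 0 106 12 2-4 19 0 16 6 29-2 10-12 14 0 70 17 0 23 13 31 0 5 2 21 22 5 10 5 27 20 11 26 31 9-9 25-11 21-1 12 4 8 8 8 15 10 12 25 15 16 16 2 15 2 1 2-17-12-16-5-13 0-42 8-11 13 0 23-5 9-6 17-31 4-33 32-41 4-24 5-10-31-13-20-23-29-16-12-1-17 3-29 0-5-4-15-32 13-12 2-6 0-14-4-20 0-17 6-21-10-9-8 0-38 9-22-1-23-4-14-6z"/><path data-summit="land" d="M463 186l-5 0-17 8-16 5-12 14-7 3-8 33-32 41-4 33-17 31-9 6-23 5-13 0-4 4-5 12 1 37 5 13 11 13 0 20 156-1z"/><path data-summit="393 28" data-summit-m="1405" d="M463 16l-210 0 0 3 5 13 9 7 24-3 17 9 35 45 13 28 0 14-18 23-2 6 1 6 19 12 20 23 26 11 9 1 14-15 16-5 13-6 10-2z"/><path data-summit="33 463" data-summit-m="1306" d="M33 283l-17 1 0 179 141 1 0-13 5-12 2-23 5-14-1-6-25-28-20-11-5-27-5-10-21-22-5-2-31 0z"/>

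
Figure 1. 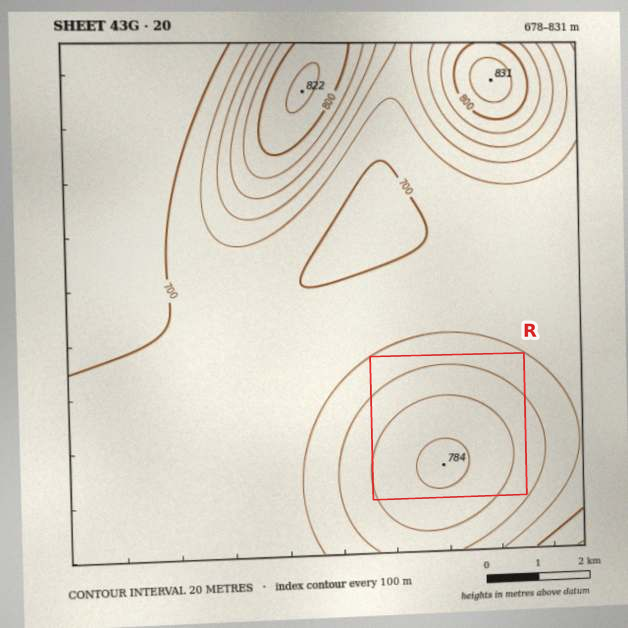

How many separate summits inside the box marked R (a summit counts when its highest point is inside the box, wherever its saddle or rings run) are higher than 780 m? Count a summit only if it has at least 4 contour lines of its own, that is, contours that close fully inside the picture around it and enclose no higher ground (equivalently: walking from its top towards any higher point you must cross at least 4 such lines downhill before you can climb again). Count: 0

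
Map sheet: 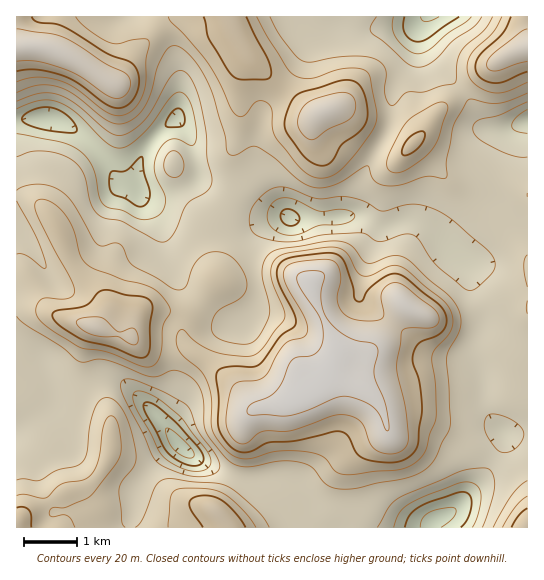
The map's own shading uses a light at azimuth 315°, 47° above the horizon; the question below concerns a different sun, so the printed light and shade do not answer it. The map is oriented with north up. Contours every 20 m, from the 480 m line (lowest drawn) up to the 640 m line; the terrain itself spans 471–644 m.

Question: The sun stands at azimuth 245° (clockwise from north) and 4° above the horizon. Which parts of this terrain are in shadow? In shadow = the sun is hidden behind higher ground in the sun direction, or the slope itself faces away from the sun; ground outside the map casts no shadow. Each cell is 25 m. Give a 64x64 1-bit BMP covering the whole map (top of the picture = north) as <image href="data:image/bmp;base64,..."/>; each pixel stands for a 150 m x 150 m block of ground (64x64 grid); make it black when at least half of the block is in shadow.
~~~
<image width="64" height="64" href="data:image/bmp;base64,Qk0+AgAAAAAAAD4AAAAoAAAAQAAAAEAAAAABAAEAAAAAAAACAAATCwAAEwsAAAIAAAAAAAAA////AAAAAAAgAAAPAAGAACAAAB+AAIAAIAAAP4AAAAAAAAB/AAAAAAAAAf8AAAAAAAAH/gAAAAAAAB+AAAAAAAAAPwAAAAAAAAB/AAAAAAAAAP4AAAAAAAAH/AAAAHgAAAf4AAAA+AAAB/AAAAD8AAAH8AAAAPwAAA/gAAAA7AAAD8AAAADOAAAPgAAAAM4AAAYAAAABjgAAAAAAAAAeAAAAAAAAAB4AAAAAAAAADAAAAAAAAAAAAAAAwAAAAAAAAADgAAAAAAAAAOAAAAADAAAA4AAAAAeAAABAAADAD8AAAAAAAcAf4AAAYAABwH/gAADwAAAA/+AAAPAAAMD/4AAAAAAA8P/gAAAAAAH4/8AAAAAAAfz/gAAAAAAB/g4AAIAAAAH+AAABgAAA4D4AAAPAAAHgAAAAA8cAAcAAAAAH9wAAgAAAAAf/AAAAAAAAAHwAAAAAAAAAfAAAAAAAAAB4AAAAAAAAAPAAAAAAAAAA8AAAAAAAAAHgBAAAAAAAA8AMAAAAAAADAAwAAAAAADAAAAAAAAYAAAAAAAAMBgAAAEAAAB4AAAAB4AAAHgAAAAHgAAA/AAAAA+AAAD8AAAAD8AAAPwAAAAPwAAAPAAAAA/gAYAAAAAA5+ADwAIAAAPwAAfABwAAB+AAD8APgAAf4AAfgA+AAB/AAB+AD4AAAgAAPwAHgAA=="/>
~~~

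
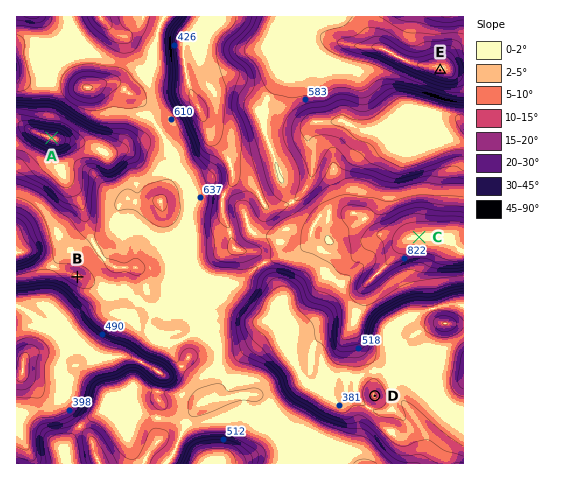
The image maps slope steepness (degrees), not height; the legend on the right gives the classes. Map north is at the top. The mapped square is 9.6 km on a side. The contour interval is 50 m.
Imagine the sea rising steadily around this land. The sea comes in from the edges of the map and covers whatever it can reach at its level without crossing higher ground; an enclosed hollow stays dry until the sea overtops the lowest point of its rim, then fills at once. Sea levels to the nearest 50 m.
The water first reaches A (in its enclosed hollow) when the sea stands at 300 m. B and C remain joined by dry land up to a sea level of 600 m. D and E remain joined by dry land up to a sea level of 400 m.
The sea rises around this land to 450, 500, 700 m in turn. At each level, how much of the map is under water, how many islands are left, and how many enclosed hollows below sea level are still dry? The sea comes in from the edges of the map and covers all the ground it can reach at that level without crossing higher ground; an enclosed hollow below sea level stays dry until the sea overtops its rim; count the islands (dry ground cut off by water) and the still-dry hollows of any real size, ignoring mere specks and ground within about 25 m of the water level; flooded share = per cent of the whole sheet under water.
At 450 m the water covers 28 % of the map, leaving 1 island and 0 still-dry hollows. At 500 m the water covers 35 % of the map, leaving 0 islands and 0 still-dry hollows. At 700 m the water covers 93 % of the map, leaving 1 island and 0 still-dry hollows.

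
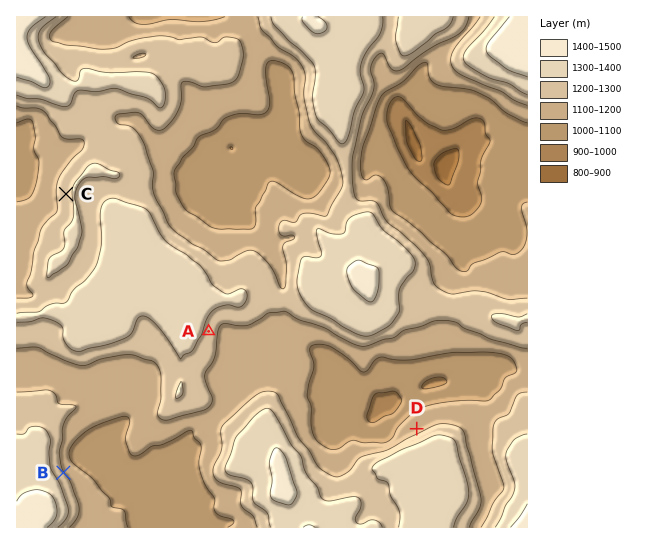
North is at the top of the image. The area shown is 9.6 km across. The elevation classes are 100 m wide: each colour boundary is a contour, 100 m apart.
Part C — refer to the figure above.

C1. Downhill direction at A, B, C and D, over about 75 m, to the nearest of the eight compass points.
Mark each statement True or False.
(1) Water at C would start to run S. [False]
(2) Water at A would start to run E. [True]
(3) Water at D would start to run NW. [True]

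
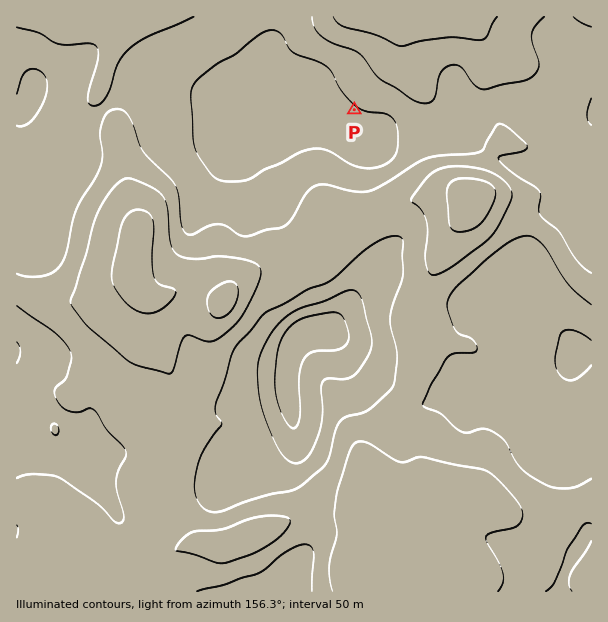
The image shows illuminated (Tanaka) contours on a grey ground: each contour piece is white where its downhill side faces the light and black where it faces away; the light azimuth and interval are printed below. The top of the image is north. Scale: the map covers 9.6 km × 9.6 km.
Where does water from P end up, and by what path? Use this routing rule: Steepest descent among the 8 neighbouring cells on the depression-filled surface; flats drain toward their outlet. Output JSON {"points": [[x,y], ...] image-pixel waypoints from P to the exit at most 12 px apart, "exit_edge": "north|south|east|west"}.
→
{"points": [[354, 110], [366, 98], [378, 86], [390, 74], [401, 62], [401, 50], [401, 38], [401, 26], [401, 17]], "exit_edge": "north"}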